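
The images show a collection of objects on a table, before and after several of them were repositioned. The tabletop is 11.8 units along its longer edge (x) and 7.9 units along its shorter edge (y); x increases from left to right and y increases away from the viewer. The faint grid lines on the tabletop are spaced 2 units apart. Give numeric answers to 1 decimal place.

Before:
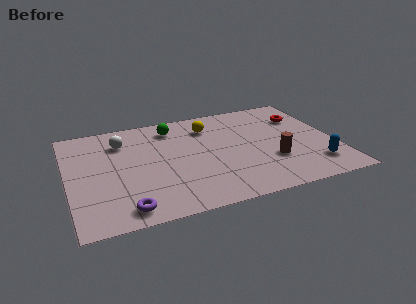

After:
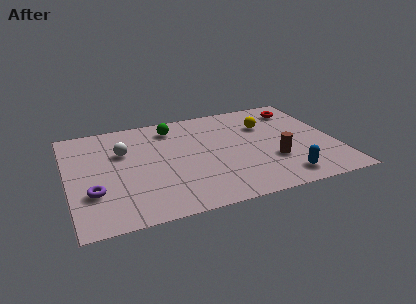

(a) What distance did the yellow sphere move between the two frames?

2.6

The yellow sphere was near (6.4, 6.1) before and (8.9, 5.5) after, so it travelled √(2.5² + 0.6²) ≈ 2.6 units.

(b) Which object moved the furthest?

the yellow sphere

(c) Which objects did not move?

the brown cylinder and the green sphere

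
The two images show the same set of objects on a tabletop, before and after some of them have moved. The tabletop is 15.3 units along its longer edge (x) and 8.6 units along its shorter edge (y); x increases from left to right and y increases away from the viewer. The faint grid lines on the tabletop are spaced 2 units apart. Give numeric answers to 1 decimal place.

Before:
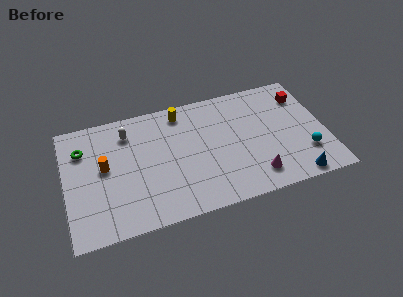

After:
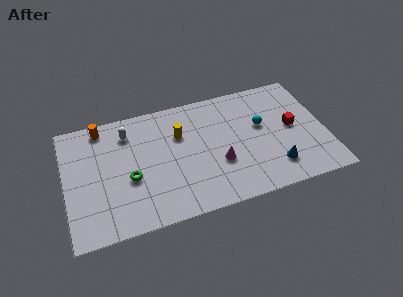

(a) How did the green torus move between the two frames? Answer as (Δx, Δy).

(2.6, -2.8)

The green torus was at about (1.1, 6.3) and moved to about (3.7, 3.5).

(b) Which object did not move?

the white capsule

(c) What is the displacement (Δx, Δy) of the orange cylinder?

(0.0, 2.9)

The orange cylinder started near (2.3, 4.7) and ended near (2.3, 7.6).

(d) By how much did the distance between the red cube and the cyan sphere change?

-2.3

Before: roughly 4.2 units apart; after: 1.9. That's 2.3 units closer together.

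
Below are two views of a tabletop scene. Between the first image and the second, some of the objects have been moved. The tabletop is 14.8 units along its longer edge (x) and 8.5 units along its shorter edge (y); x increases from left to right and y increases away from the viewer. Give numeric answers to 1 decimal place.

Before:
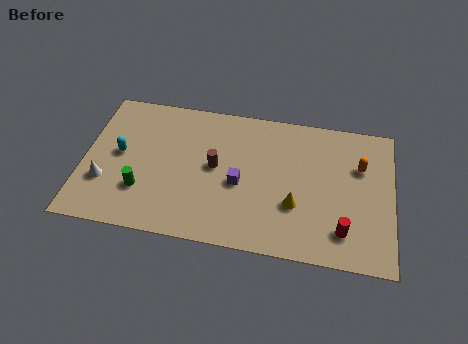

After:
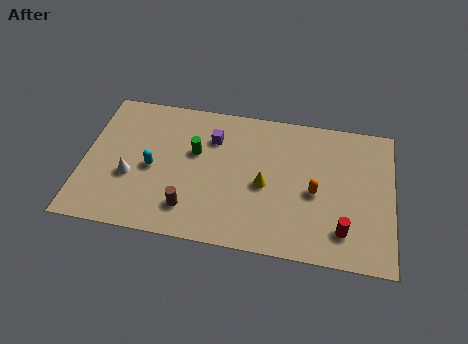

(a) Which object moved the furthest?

the green cylinder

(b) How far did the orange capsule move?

2.8

From (13.2, 5.7) to (11.1, 3.8), the orange capsule covered √(2.1² + 1.9²) ≈ 2.8 units.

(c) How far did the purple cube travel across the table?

2.9

From (7.5, 3.7) to (6.1, 6.2), the purple cube covered √(1.4² + 2.5²) ≈ 2.9 units.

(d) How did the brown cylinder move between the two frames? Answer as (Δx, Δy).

(-1.1, -2.7)

The brown cylinder was at about (6.3, 4.5) and moved to about (5.2, 1.8).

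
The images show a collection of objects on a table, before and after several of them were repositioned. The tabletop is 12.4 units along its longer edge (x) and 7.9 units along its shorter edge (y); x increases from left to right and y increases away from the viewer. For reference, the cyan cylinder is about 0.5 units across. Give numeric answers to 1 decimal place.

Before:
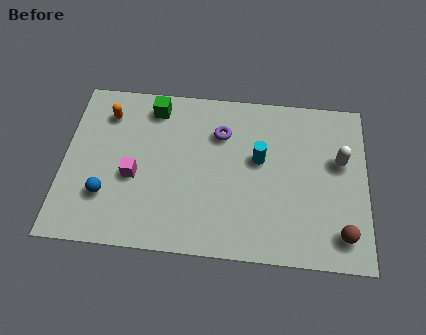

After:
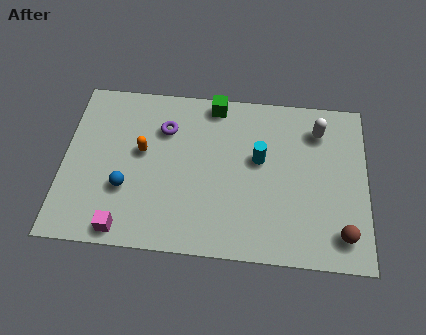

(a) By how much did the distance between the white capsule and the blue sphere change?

-1.3

Before: roughly 9.8 units apart; after: 8.5. That's 1.3 units closer together.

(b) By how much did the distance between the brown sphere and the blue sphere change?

-0.7

They were about 9.6 units apart before and 8.9 after — 0.7 units closer together.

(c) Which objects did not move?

the cyan cylinder and the brown sphere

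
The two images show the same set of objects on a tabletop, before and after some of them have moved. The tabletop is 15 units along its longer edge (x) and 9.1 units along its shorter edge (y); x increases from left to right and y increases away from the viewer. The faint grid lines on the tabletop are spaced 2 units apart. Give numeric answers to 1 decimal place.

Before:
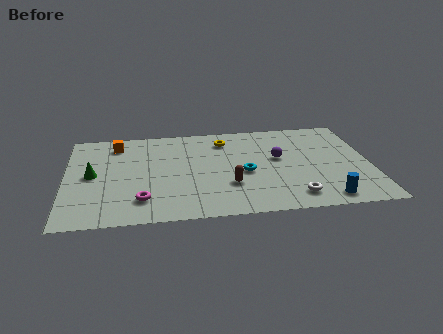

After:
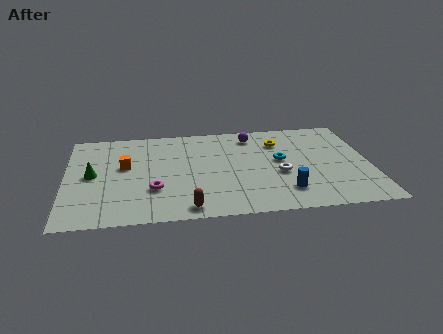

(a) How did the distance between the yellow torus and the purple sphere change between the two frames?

-1.8

They were about 3.3 units apart before and 1.5 after — 1.8 units closer together.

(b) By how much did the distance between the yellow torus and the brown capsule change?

+3.1

They were about 4.4 units apart before and 7.5 after — 3.1 units further apart.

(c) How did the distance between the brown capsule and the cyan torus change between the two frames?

+4.8

Before: roughly 1.4 units apart; after: 6.2. That's 4.8 units further apart.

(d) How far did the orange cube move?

2.2

The orange cube moved from about (2.5, 7.5) to (2.9, 5.3), a distance of √(0.4² + 2.2²) ≈ 2.2.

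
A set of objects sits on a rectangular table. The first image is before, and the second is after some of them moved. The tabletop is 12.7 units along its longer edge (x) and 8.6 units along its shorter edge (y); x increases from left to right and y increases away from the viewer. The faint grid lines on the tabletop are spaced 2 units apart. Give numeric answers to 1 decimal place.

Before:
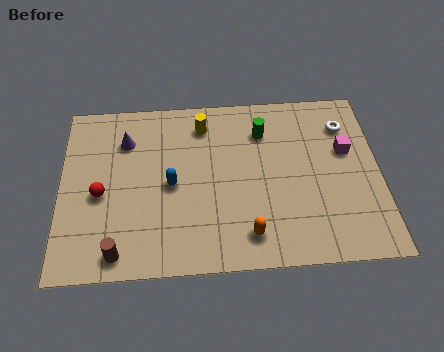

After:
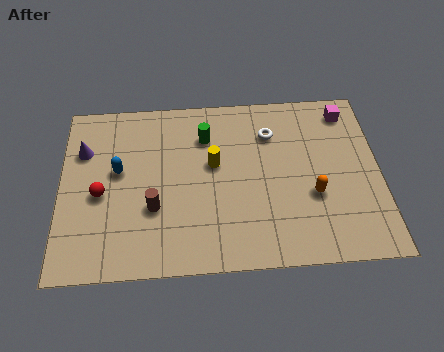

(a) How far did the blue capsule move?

2.2

From (4.4, 4.1) to (2.3, 4.9), the blue capsule covered √(2.1² + 0.8²) ≈ 2.2 units.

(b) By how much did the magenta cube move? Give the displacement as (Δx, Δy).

(0.1, 2.0)

The magenta cube started near (11.4, 5.3) and ended near (11.5, 7.3).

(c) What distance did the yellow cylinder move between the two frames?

2.0

The yellow cylinder was near (5.7, 7.0) before and (6.1, 5.0) after, so it travelled √(0.4² + 2.0²) ≈ 2.0 units.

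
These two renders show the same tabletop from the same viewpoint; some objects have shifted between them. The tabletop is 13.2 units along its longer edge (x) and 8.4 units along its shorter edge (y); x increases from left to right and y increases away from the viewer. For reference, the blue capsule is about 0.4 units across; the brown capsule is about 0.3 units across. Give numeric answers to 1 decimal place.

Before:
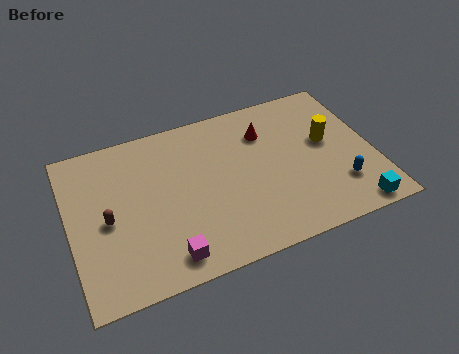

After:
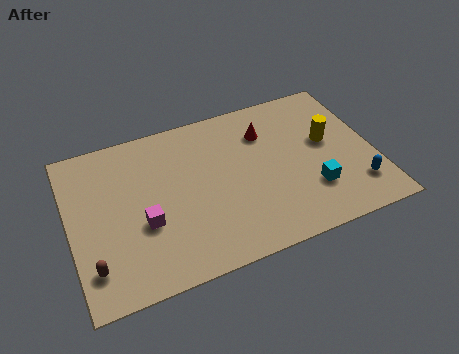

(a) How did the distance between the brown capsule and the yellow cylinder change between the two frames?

+1.2

Before: roughly 9.7 units apart; after: 10.9. That's 1.2 units further apart.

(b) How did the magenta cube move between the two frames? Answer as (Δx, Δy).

(-0.8, 2.0)

The magenta cube was at about (3.9, 1.2) and moved to about (3.1, 3.2).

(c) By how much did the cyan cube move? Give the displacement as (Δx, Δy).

(-1.6, 1.6)

The cyan cube was at about (11.9, 0.8) and moved to about (10.3, 2.4).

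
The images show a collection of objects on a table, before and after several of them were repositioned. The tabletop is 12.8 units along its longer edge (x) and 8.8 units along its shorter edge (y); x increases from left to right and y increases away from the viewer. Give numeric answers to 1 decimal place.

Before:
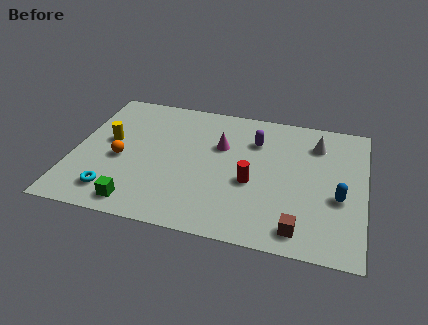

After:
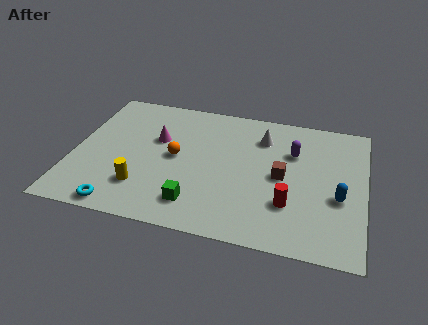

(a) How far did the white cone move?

2.4

The white cone moved from about (10.6, 6.8) to (8.2, 6.7), a distance of √(2.4² + 0.1²) ≈ 2.4.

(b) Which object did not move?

the blue capsule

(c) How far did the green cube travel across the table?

2.6

The green cube moved from about (3.1, 1.1) to (5.6, 1.7), a distance of √(2.5² + 0.6²) ≈ 2.6.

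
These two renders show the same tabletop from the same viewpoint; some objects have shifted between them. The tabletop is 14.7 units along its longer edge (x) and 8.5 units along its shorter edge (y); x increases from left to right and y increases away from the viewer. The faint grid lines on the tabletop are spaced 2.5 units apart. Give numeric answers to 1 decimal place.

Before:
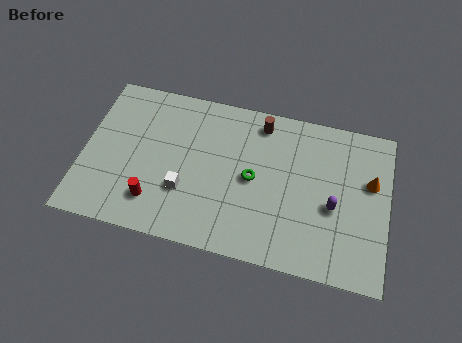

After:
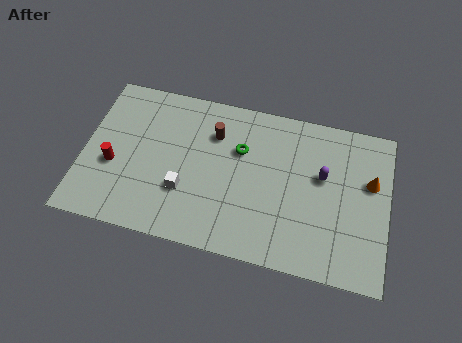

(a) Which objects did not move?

the white cube and the orange cone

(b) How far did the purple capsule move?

1.6

From (12.1, 3.6) to (11.5, 5.1), the purple capsule covered √(0.6² + 1.5²) ≈ 1.6 units.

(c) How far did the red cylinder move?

2.6

The red cylinder moved from about (3.6, 1.9) to (1.5, 3.4), a distance of √(2.1² + 1.5²) ≈ 2.6.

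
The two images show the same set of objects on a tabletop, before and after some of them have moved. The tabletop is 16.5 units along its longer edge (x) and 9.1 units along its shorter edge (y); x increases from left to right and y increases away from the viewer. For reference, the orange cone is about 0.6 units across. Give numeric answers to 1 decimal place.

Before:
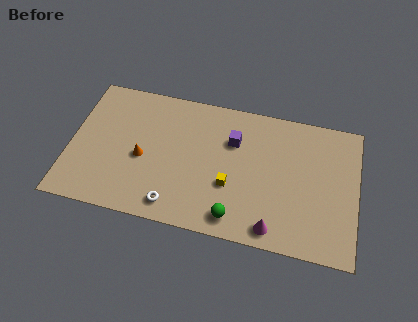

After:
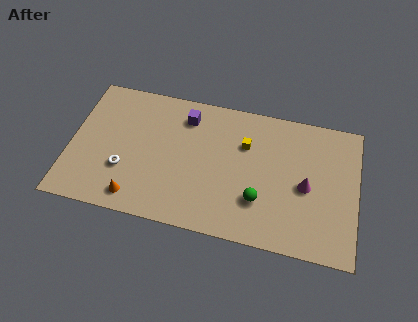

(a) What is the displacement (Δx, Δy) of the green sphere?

(1.3, 1.4)

From the two frames, the green sphere sits at roughly (9.7, 1.3) before and (11.0, 2.7) after.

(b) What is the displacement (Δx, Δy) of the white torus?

(-3.0, 1.7)

From the two frames, the white torus sits at roughly (6.2, 1.3) before and (3.2, 3.0) after.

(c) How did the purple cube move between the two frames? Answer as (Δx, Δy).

(-2.8, 1.0)

From the two frames, the purple cube sits at roughly (9.3, 6.3) before and (6.5, 7.3) after.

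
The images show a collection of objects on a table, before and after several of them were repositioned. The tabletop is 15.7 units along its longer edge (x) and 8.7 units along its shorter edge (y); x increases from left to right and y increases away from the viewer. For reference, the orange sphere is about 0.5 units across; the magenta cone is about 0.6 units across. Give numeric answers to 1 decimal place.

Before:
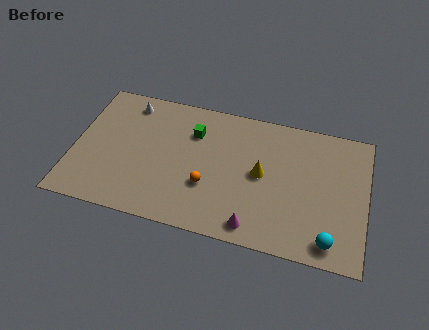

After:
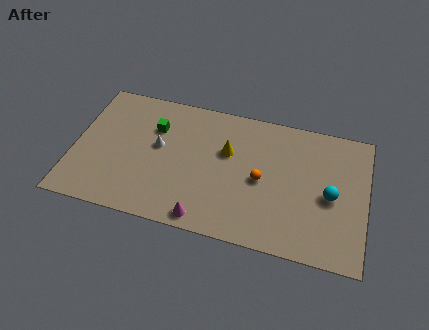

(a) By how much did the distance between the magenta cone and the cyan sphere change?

+3.2

Before: roughly 4.0 units apart; after: 7.2. That's 3.2 units further apart.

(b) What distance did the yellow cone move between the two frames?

2.1

The yellow cone was near (10.1, 4.5) before and (8.2, 5.5) after, so it travelled √(1.9² + 1.0²) ≈ 2.1 units.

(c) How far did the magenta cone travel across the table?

2.6

From (9.9, 1.1) to (7.3, 0.9), the magenta cone covered √(2.6² + 0.2²) ≈ 2.6 units.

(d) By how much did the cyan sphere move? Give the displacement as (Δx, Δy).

(-0.1, 2.8)

The cyan sphere started near (13.9, 1.2) and ended near (13.8, 4.0).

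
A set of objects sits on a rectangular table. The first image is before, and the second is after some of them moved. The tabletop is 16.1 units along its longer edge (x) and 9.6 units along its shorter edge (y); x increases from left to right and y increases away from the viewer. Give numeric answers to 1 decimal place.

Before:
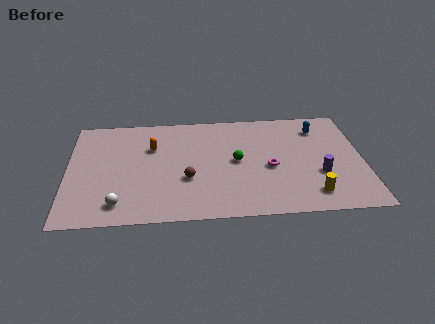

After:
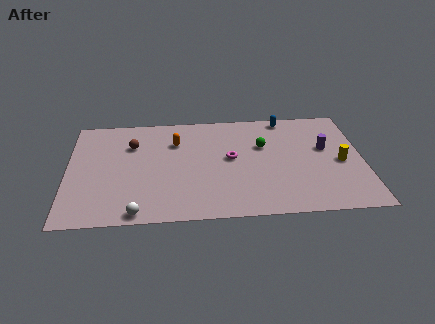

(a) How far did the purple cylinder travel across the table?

2.3

The purple cylinder was near (13.7, 3.4) before and (14.1, 5.7) after, so it travelled √(0.4² + 2.3²) ≈ 2.3 units.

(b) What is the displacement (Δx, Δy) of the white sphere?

(1.0, -0.8)

From the two frames, the white sphere sits at roughly (2.8, 1.6) before and (3.8, 0.8) after.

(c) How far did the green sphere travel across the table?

2.0

The green sphere was near (9.2, 4.9) before and (10.7, 6.2) after, so it travelled √(1.5² + 1.3²) ≈ 2.0 units.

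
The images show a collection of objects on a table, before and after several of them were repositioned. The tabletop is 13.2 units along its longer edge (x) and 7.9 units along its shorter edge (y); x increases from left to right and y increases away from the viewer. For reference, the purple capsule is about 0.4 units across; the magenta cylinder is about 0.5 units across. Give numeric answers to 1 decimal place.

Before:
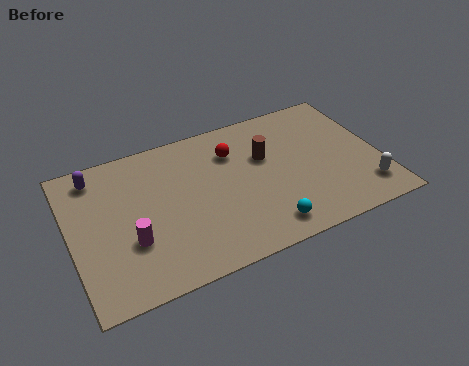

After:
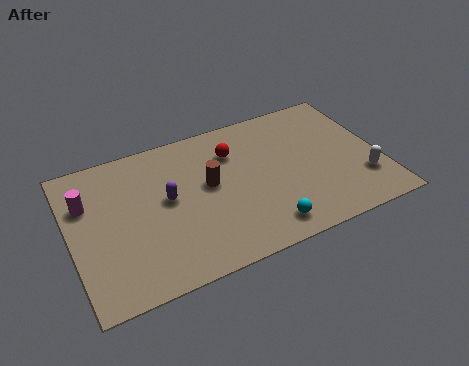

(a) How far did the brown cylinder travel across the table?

2.6

The brown cylinder was near (8.4, 5.0) before and (5.9, 4.4) after, so it travelled √(2.5² + 0.6²) ≈ 2.6 units.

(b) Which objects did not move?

the red sphere and the cyan sphere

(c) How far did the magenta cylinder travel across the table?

3.1

From (2.4, 2.7) to (0.8, 5.4), the magenta cylinder covered √(1.6² + 2.7²) ≈ 3.1 units.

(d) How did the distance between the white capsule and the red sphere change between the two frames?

-0.4

They were about 6.7 units apart before and 6.3 after — 0.4 units closer together.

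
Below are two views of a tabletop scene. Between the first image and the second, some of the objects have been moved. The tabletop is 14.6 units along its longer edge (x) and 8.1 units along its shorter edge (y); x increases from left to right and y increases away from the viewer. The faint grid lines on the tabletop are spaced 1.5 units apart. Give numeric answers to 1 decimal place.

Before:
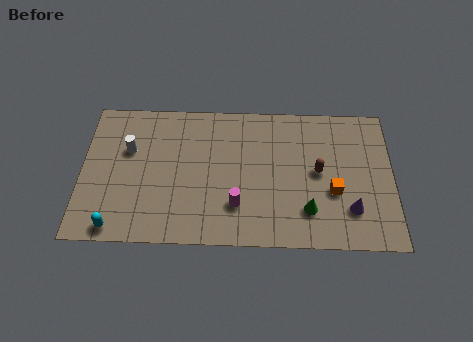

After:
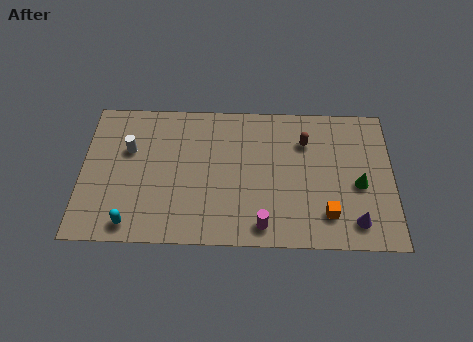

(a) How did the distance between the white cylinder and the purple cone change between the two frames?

+0.4

They were about 10.9 units apart before and 11.3 after — 0.4 units further apart.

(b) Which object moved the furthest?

the green cone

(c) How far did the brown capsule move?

1.8

The brown capsule moved from about (11.1, 4.2) to (10.5, 5.9), a distance of √(0.6² + 1.7²) ≈ 1.8.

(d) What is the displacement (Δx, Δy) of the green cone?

(2.4, 1.5)

From the two frames, the green cone sits at roughly (10.6, 2.0) before and (13.0, 3.5) after.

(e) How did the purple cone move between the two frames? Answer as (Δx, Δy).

(0.2, -0.7)

The purple cone was at about (12.6, 2.1) and moved to about (12.8, 1.4).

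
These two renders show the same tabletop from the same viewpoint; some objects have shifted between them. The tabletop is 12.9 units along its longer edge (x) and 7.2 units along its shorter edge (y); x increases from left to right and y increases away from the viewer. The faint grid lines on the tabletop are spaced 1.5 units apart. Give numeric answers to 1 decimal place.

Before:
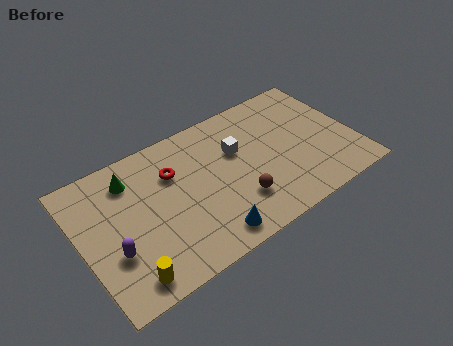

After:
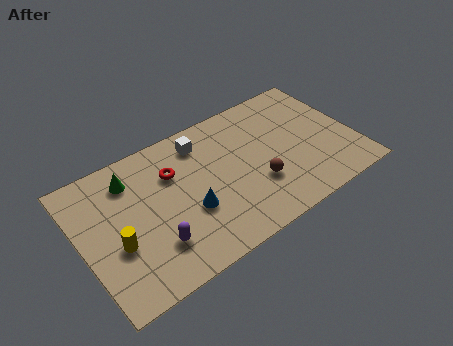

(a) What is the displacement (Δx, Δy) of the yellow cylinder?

(-0.2, 1.8)

From the two frames, the yellow cylinder sits at roughly (1.7, 1.0) before and (1.5, 2.8) after.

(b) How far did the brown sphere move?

1.1

The brown sphere was near (7.1, 2.0) before and (8.1, 2.4) after, so it travelled √(1.0² + 0.4²) ≈ 1.1 units.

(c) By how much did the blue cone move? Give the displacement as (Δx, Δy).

(-0.6, 1.7)

From the two frames, the blue cone sits at roughly (5.5, 1.0) before and (4.9, 2.7) after.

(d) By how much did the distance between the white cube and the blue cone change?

-0.7

They were about 4.1 units apart before and 3.4 after — 0.7 units closer together.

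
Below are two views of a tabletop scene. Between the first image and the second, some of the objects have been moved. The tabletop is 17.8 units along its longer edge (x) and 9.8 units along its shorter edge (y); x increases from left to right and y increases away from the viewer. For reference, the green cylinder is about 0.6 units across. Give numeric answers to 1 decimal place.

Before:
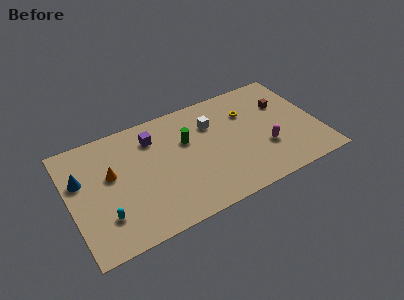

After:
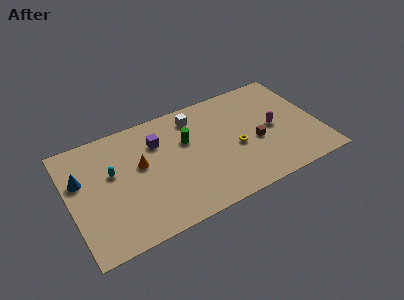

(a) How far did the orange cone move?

2.1

The orange cone was near (3.0, 5.8) before and (5.1, 5.7) after, so it travelled √(2.1² + 0.1²) ≈ 2.1 units.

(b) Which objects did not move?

the blue cone and the green cylinder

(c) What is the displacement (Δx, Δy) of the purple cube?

(0.3, -0.5)

The purple cube was at about (6.2, 7.6) and moved to about (6.5, 7.1).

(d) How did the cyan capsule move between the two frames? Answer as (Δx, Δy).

(0.9, 3.3)

The cyan capsule started near (2.2, 2.6) and ended near (3.1, 5.9).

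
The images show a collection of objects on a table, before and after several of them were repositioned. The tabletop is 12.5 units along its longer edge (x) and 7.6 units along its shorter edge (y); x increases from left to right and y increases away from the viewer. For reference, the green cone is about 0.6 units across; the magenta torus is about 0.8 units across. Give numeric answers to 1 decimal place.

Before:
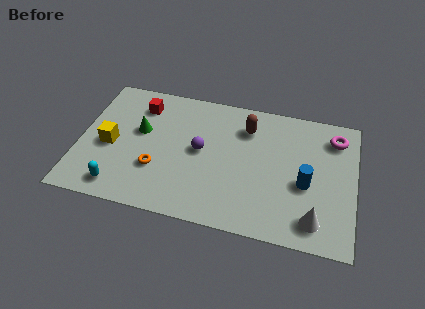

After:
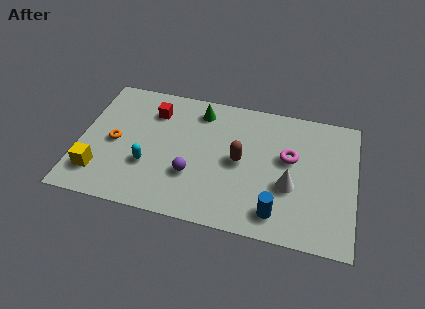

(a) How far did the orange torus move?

2.3

The orange torus moved from about (3.6, 2.5) to (1.6, 3.6), a distance of √(2.0² + 1.1²) ≈ 2.3.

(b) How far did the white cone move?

2.0

The white cone moved from about (10.8, 1.3) to (9.6, 2.9), a distance of √(1.2² + 1.6²) ≈ 2.0.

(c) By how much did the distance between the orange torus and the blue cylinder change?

+1.1

Before: roughly 6.7 units apart; after: 7.8. That's 1.1 units further apart.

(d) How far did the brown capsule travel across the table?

2.0

From (7.5, 5.8) to (7.3, 3.8), the brown capsule covered √(0.2² + 2.0²) ≈ 2.0 units.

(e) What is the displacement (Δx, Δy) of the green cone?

(2.6, 1.8)

From the two frames, the green cone sits at roughly (2.7, 4.5) before and (5.3, 6.3) after.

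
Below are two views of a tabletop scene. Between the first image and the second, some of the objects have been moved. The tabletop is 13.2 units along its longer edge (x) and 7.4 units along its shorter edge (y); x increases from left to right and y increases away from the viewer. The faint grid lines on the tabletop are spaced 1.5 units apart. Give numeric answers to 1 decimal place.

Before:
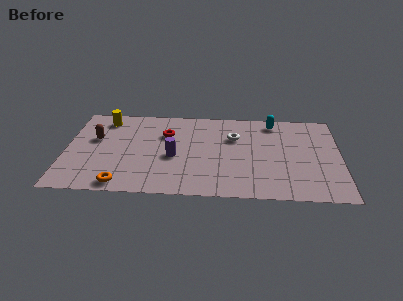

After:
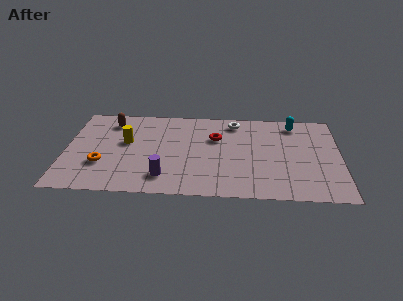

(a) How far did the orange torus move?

1.9

The orange torus was near (2.8, 0.8) before and (1.8, 2.4) after, so it travelled √(1.0² + 1.6²) ≈ 1.9 units.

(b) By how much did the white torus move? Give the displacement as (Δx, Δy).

(0.0, 1.3)

The white torus started near (8.1, 5.0) and ended near (8.1, 6.3).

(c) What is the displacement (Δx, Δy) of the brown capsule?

(0.7, 1.5)

From the two frames, the brown capsule sits at roughly (1.4, 4.5) before and (2.1, 6.0) after.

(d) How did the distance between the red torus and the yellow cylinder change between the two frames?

+1.1

They were about 3.2 units apart before and 4.3 after — 1.1 units further apart.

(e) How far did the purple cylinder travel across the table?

1.7

The purple cylinder moved from about (5.2, 3.2) to (4.8, 1.5), a distance of √(0.4² + 1.7²) ≈ 1.7.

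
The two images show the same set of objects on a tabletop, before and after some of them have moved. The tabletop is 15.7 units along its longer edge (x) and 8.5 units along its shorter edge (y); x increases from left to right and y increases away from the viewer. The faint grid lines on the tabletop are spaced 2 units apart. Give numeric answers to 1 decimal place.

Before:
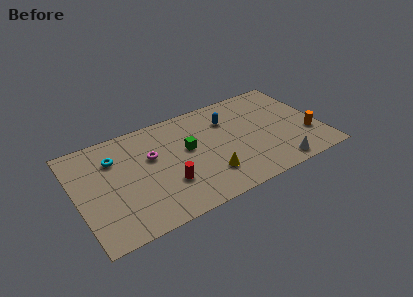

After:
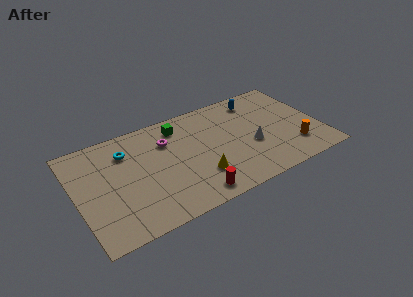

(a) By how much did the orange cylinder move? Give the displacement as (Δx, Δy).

(-1.0, -0.6)

From the two frames, the orange cylinder sits at roughly (14.8, 2.7) before and (13.8, 2.1) after.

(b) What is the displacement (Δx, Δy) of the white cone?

(-1.3, 2.4)

The white cone was at about (12.5, 1.0) and moved to about (11.2, 3.4).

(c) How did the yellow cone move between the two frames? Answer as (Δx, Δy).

(-0.6, 0.2)

The yellow cone was at about (8.2, 2.2) and moved to about (7.6, 2.4).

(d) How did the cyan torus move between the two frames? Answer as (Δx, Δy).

(0.8, 0.2)

The cyan torus started near (2.6, 6.2) and ended near (3.4, 6.4).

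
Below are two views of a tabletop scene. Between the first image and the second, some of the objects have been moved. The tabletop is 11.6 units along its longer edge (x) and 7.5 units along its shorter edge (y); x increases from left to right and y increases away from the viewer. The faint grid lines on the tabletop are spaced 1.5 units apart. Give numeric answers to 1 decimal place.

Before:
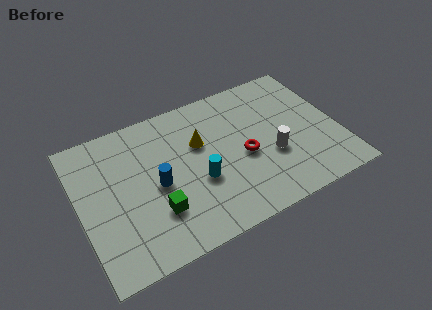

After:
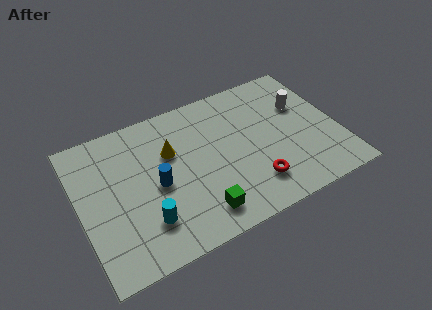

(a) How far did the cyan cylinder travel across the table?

2.7

The cyan cylinder was near (5.2, 2.9) before and (2.7, 1.9) after, so it travelled √(2.5² + 1.0²) ≈ 2.7 units.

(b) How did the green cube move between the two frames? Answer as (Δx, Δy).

(1.8, -0.9)

The green cube started near (3.2, 2.2) and ended near (5.0, 1.3).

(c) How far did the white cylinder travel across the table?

2.7

The white cylinder was near (8.5, 2.8) before and (10.2, 4.9) after, so it travelled √(1.7² + 2.1²) ≈ 2.7 units.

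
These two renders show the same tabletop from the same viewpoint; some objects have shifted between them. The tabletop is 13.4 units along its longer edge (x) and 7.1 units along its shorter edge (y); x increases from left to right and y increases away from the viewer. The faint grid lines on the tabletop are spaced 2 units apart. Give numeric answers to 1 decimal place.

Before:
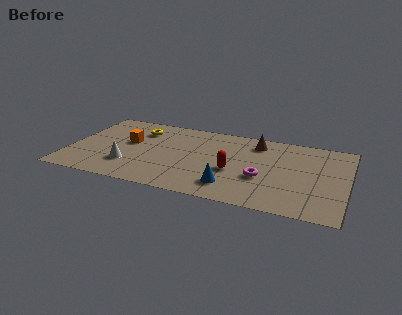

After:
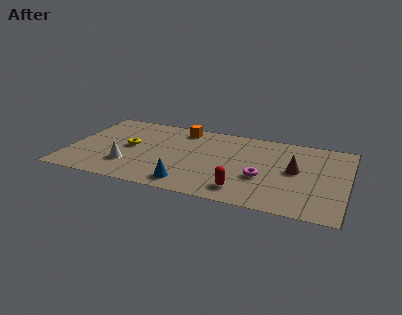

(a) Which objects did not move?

the magenta torus and the white cone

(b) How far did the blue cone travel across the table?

2.0

The blue cone was near (8.0, 1.5) before and (6.0, 1.1) after, so it travelled √(2.0² + 0.4²) ≈ 2.0 units.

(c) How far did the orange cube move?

3.1

From (2.8, 4.1) to (5.2, 6.1), the orange cube covered √(2.4² + 2.0²) ≈ 3.1 units.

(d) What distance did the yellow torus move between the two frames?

1.7

The yellow torus was near (3.2, 5.4) before and (2.9, 3.7) after, so it travelled √(0.3² + 1.7²) ≈ 1.7 units.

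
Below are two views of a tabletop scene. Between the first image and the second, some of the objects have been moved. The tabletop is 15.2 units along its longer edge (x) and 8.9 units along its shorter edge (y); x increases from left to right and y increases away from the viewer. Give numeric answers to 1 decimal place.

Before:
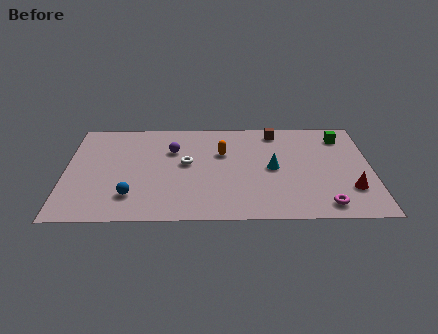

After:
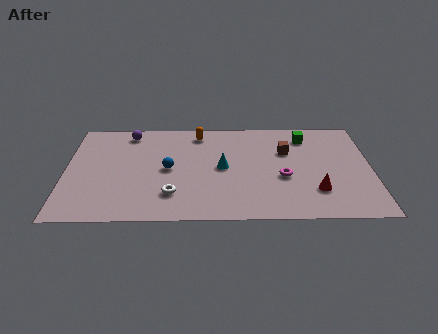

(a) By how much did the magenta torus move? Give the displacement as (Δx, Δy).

(-2.0, 2.4)

The magenta torus was at about (12.8, 1.2) and moved to about (10.8, 3.6).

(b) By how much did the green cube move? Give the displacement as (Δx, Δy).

(-1.8, 0.0)

The green cube started near (13.8, 7.2) and ended near (12.0, 7.2).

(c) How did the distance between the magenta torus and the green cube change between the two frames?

-2.3

Before: roughly 6.1 units apart; after: 3.8. That's 2.3 units closer together.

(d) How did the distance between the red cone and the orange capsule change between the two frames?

+0.7

The distance was about 7.1 in the first image and 7.8 in the second, so they moved 0.7 units further apart.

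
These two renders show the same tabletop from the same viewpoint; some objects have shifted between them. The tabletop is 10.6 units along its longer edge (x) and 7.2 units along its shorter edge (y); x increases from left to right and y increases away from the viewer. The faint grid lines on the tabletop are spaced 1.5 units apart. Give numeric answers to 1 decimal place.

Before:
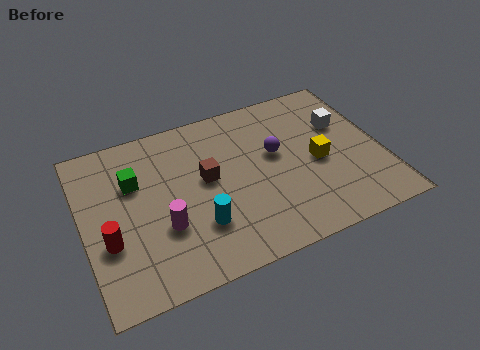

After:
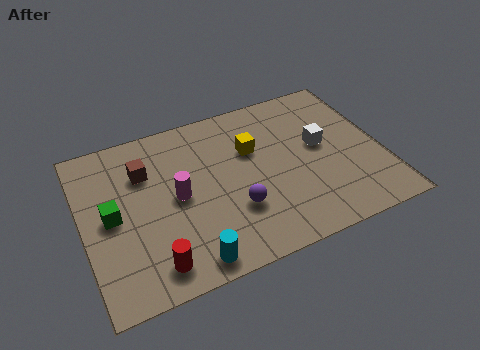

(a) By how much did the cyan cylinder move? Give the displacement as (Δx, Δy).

(-0.5, -1.3)

The cyan cylinder started near (3.9, 2.1) and ended near (3.4, 0.8).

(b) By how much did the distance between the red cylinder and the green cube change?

+0.3

The distance was about 2.5 in the first image and 2.8 in the second, so they moved 0.3 units further apart.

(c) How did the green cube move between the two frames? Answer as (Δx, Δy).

(-0.9, -1.2)

The green cube started near (1.9, 4.8) and ended near (1.0, 3.6).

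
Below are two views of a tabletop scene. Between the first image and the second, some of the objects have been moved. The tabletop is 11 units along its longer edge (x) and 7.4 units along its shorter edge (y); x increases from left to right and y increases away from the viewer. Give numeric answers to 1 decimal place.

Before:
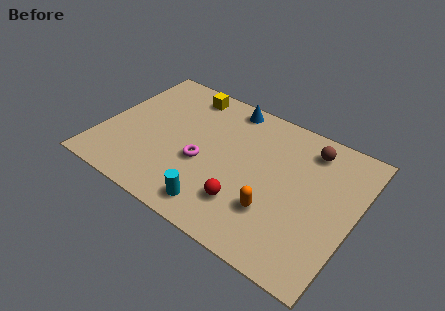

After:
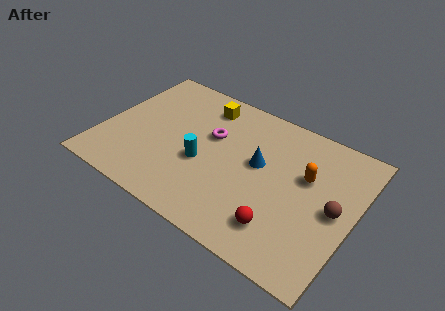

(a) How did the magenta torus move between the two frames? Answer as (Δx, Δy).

(0.1, 1.6)

The magenta torus was at about (4.5, 3.0) and moved to about (4.6, 4.6).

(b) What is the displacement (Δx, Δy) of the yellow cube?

(0.9, -0.3)

The yellow cube started near (3.1, 6.4) and ended near (4.0, 6.1).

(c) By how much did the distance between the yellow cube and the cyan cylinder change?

-2.7

The distance was about 5.8 in the first image and 3.1 in the second, so they moved 2.7 units closer together.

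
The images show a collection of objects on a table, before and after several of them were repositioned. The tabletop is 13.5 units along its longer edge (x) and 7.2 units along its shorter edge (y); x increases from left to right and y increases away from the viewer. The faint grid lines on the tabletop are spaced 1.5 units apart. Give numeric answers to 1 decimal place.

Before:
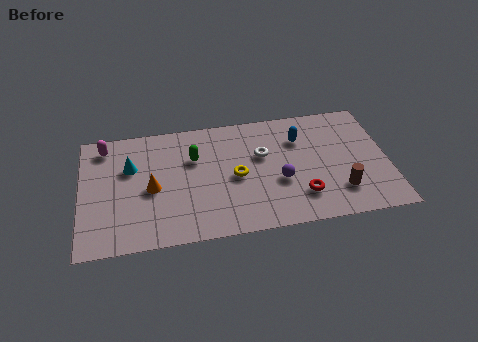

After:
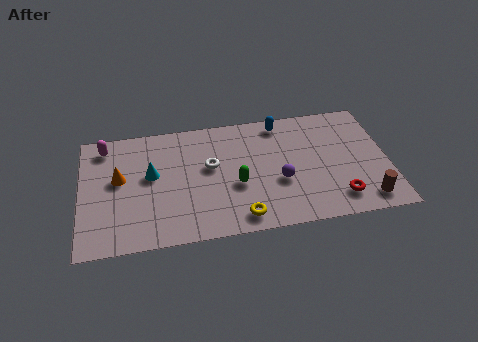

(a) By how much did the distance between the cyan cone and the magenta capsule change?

+1.0

They were about 1.8 units apart before and 2.8 after — 1.0 units further apart.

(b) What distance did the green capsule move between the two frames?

2.6

The green capsule was near (5.0, 4.8) before and (6.8, 2.9) after, so it travelled √(1.8² + 1.9²) ≈ 2.6 units.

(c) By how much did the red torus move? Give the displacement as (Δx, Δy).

(1.6, -0.4)

The red torus started near (9.6, 1.8) and ended near (11.2, 1.4).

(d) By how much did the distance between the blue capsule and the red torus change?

+2.0

Before: roughly 3.4 units apart; after: 5.4. That's 2.0 units further apart.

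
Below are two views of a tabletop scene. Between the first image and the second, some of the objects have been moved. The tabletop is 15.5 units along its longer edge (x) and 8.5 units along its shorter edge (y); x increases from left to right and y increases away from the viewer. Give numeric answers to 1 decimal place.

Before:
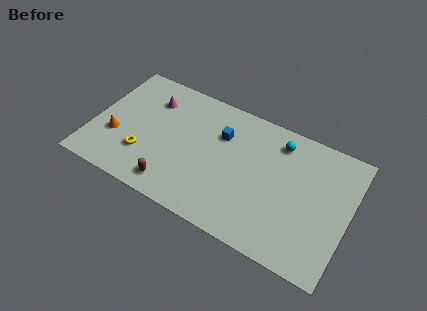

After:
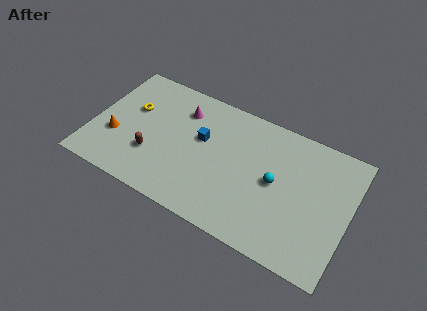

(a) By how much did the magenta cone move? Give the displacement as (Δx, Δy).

(1.9, 0.1)

The magenta cone was at about (3.2, 6.4) and moved to about (5.1, 6.5).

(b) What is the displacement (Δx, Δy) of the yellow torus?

(-1.1, 2.8)

The yellow torus was at about (3.3, 2.5) and moved to about (2.2, 5.3).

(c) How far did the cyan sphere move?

2.7

The cyan sphere moved from about (11.0, 7.0) to (11.1, 4.3), a distance of √(0.1² + 2.7²) ≈ 2.7.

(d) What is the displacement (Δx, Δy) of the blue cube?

(-1.1, -0.8)

The blue cube started near (7.6, 5.9) and ended near (6.5, 5.1).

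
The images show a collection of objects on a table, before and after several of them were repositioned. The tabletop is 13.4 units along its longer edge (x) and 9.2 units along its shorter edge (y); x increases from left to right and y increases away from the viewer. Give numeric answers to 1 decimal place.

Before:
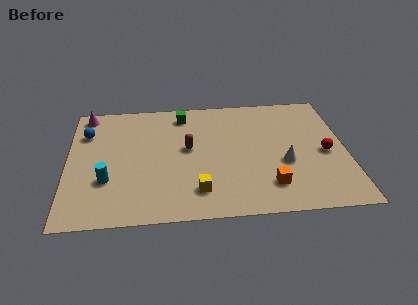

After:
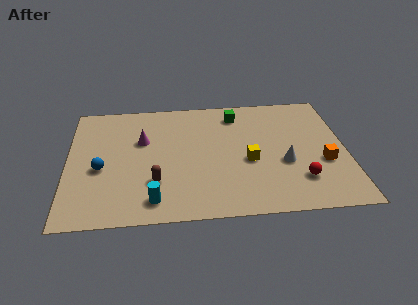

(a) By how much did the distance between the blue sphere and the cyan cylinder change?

-0.3

The distance was about 3.8 in the first image and 3.5 in the second, so they moved 0.3 units closer together.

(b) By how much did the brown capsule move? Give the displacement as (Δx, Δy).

(-1.6, -2.4)

The brown capsule started near (5.8, 5.1) and ended near (4.2, 2.7).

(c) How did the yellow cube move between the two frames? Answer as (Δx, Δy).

(2.5, 2.0)

The yellow cube was at about (6.2, 1.9) and moved to about (8.7, 3.9).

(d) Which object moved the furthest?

the magenta cone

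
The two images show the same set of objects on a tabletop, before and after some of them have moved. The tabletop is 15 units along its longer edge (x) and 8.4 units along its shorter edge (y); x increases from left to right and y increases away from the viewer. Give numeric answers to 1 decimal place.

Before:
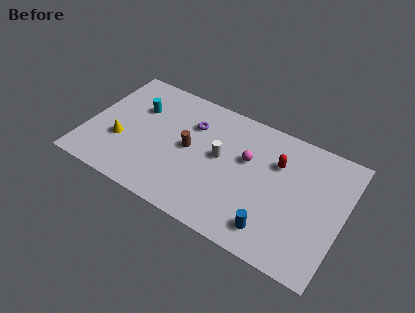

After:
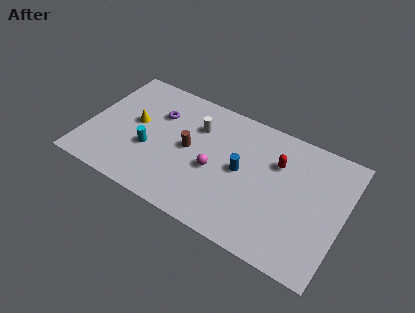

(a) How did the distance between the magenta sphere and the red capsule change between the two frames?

+2.2

The distance was about 1.8 in the first image and 4.0 in the second, so they moved 2.2 units further apart.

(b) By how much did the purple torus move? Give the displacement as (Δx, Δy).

(-2.0, -0.2)

The purple torus started near (5.9, 6.0) and ended near (3.9, 5.8).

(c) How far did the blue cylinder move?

3.6

From (11.3, 1.5) to (9.1, 4.3), the blue cylinder covered √(2.2² + 2.8²) ≈ 3.6 units.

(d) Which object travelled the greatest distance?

the blue cylinder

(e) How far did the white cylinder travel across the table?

2.1

The white cylinder moved from about (7.8, 4.6) to (6.2, 6.0), a distance of √(1.6² + 1.4²) ≈ 2.1.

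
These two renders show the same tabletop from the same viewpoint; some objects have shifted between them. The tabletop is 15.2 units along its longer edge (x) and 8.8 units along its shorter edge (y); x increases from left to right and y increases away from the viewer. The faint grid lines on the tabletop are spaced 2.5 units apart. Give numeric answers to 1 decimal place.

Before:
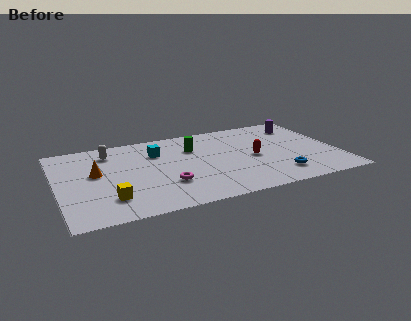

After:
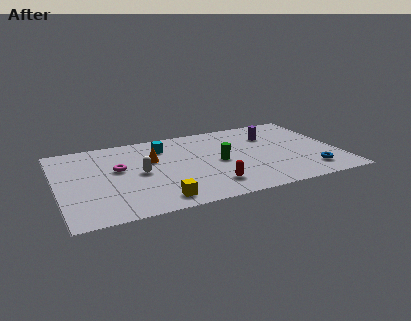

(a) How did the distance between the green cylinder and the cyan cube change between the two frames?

+1.8

They were about 2.0 units apart before and 3.8 after — 1.8 units further apart.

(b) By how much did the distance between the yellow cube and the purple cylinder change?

-3.6

They were about 12.0 units apart before and 8.4 after — 3.6 units closer together.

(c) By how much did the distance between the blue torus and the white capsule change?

-0.8

Before: roughly 10.2 units apart; after: 9.4. That's 0.8 units closer together.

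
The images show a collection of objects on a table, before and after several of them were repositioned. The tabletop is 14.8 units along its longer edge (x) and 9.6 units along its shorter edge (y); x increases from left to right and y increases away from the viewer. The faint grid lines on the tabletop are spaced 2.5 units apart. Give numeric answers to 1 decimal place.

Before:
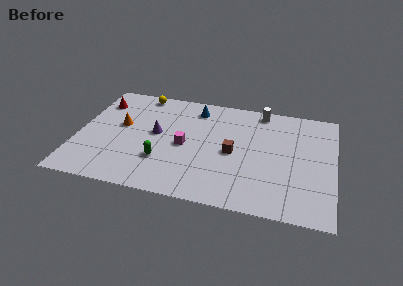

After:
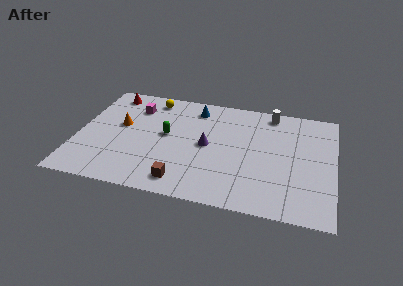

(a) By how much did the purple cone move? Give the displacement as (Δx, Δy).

(3.0, -0.4)

The purple cone was at about (4.5, 5.2) and moved to about (7.5, 4.8).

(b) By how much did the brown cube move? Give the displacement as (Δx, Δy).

(-2.7, -3.1)

From the two frames, the brown cube sits at roughly (9.0, 4.5) before and (6.3, 1.4) after.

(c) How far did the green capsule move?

2.3

From (5.0, 2.9) to (5.1, 5.2), the green capsule covered √(0.1² + 2.3²) ≈ 2.3 units.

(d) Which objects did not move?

the orange cone and the blue cone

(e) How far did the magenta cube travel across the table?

4.2

From (6.2, 4.5) to (3.1, 7.3), the magenta cube covered √(3.1² + 2.8²) ≈ 4.2 units.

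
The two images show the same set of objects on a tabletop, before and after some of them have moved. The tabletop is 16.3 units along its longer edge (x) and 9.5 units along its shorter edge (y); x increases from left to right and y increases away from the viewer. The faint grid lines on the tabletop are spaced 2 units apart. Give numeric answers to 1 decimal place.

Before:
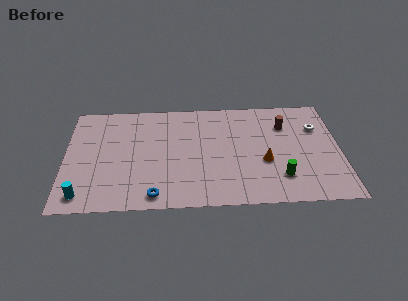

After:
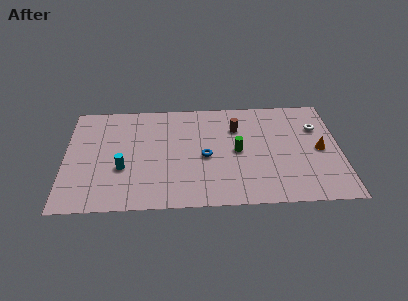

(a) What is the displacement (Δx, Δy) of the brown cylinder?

(-2.9, -0.1)

From the two frames, the brown cylinder sits at roughly (13.1, 6.9) before and (10.2, 6.8) after.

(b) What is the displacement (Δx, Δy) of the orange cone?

(3.3, 0.9)

From the two frames, the orange cone sits at roughly (11.8, 3.7) before and (15.1, 4.6) after.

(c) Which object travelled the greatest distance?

the blue torus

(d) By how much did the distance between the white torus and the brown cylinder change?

+2.9

They were about 1.9 units apart before and 4.8 after — 2.9 units further apart.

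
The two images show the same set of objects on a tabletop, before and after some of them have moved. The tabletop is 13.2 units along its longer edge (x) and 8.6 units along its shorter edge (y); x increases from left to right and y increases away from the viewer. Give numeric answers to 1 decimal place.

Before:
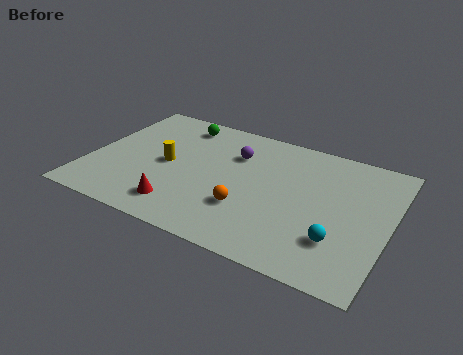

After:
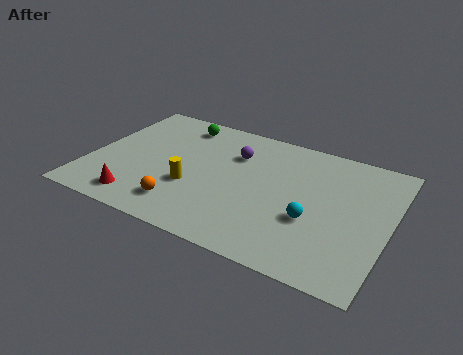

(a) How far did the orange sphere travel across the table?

2.9

The orange sphere moved from about (7.2, 2.7) to (4.5, 1.7), a distance of √(2.7² + 1.0²) ≈ 2.9.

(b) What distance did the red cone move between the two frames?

1.8

From (4.4, 1.6) to (2.6, 1.3), the red cone covered √(1.8² + 0.3²) ≈ 1.8 units.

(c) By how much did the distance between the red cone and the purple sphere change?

+1.2

They were about 4.8 units apart before and 6.0 after — 1.2 units further apart.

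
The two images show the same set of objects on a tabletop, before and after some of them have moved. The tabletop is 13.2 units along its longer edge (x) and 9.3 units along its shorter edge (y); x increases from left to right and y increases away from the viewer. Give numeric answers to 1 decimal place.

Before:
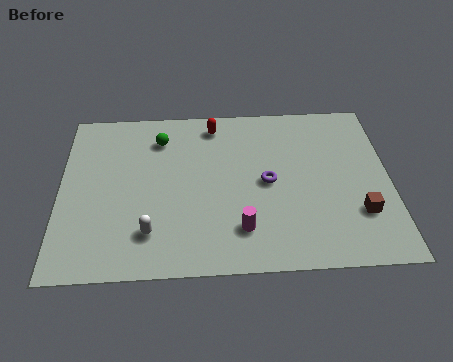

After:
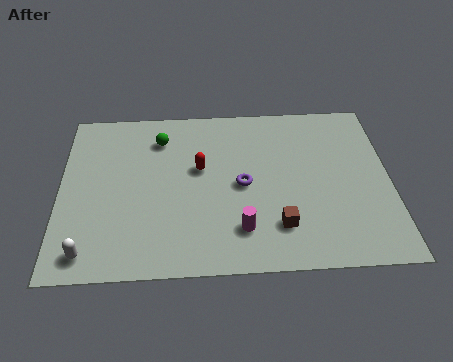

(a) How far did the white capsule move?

2.6

From (3.6, 2.1) to (1.2, 1.2), the white capsule covered √(2.4² + 0.9²) ≈ 2.6 units.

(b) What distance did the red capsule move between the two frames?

2.6

The red capsule was near (6.2, 8.0) before and (5.6, 5.5) after, so it travelled √(0.6² + 2.5²) ≈ 2.6 units.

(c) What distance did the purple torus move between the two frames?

1.0

The purple torus moved from about (8.3, 4.6) to (7.3, 4.5), a distance of √(1.0² + 0.1²) ≈ 1.0.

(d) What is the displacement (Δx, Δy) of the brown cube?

(-3.2, -0.5)

From the two frames, the brown cube sits at roughly (11.9, 2.7) before and (8.7, 2.2) after.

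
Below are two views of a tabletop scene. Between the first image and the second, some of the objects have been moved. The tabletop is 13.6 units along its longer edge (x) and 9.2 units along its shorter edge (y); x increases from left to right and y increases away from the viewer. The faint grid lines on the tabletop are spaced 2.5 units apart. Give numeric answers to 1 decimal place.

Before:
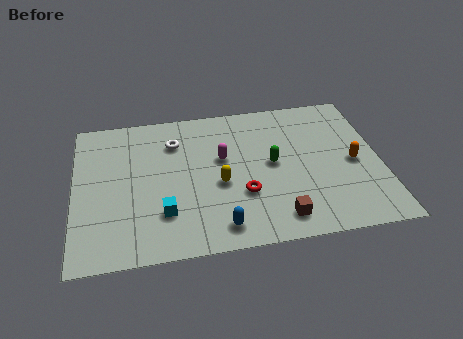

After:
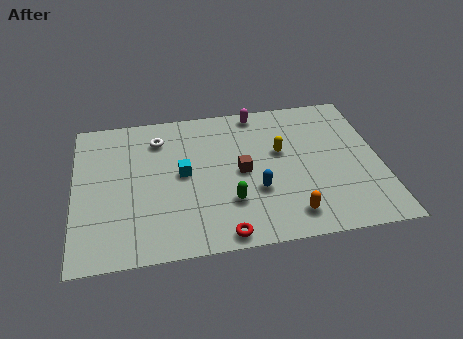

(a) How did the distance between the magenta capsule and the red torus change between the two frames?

+5.2

They were about 2.5 units apart before and 7.7 after — 5.2 units further apart.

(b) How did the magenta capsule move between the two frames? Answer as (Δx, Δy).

(1.7, 2.8)

The magenta capsule started near (6.6, 5.5) and ended near (8.3, 8.3).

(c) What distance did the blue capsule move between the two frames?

2.5

The blue capsule moved from about (6.3, 1.3) to (8.0, 3.2), a distance of √(1.7² + 1.9²) ≈ 2.5.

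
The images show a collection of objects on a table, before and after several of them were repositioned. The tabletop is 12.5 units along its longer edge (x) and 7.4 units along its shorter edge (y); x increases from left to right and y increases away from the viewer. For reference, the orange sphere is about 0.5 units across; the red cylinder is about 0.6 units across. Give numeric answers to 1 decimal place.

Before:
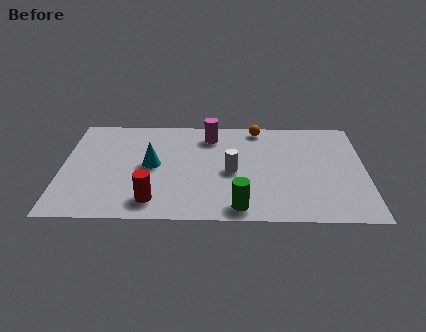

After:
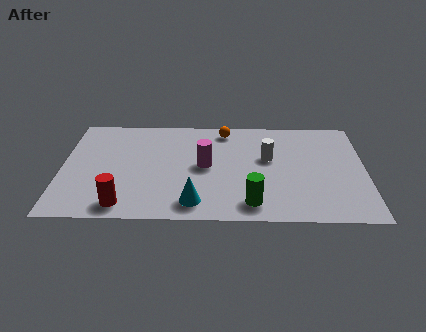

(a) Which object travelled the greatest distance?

the cyan cone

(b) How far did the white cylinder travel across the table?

1.8

The white cylinder was near (7.0, 3.4) before and (8.5, 4.4) after, so it travelled √(1.5² + 1.0²) ≈ 1.8 units.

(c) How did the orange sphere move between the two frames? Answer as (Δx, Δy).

(-1.4, -0.2)

The orange sphere started near (8.1, 6.6) and ended near (6.7, 6.4).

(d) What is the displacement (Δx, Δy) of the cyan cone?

(1.8, -2.6)

The cyan cone started near (3.7, 3.8) and ended near (5.5, 1.2).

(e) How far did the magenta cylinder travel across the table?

2.2

From (6.1, 6.0) to (5.9, 3.8), the magenta cylinder covered √(0.2² + 2.2²) ≈ 2.2 units.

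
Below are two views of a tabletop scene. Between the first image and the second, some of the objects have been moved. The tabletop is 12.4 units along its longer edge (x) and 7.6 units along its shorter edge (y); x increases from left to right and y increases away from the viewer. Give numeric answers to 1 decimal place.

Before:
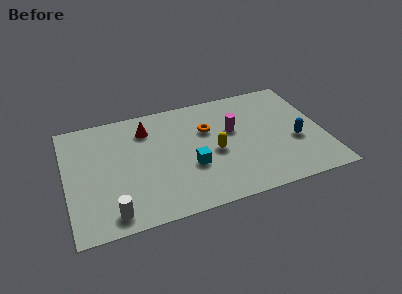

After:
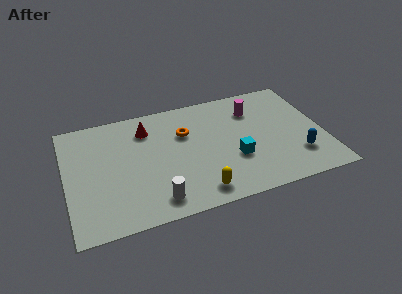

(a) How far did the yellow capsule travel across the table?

2.5

The yellow capsule moved from about (7.1, 3.4) to (6.1, 1.1), a distance of √(1.0² + 2.3²) ≈ 2.5.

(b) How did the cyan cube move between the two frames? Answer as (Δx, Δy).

(2.1, -0.1)

The cyan cube was at about (5.9, 2.8) and moved to about (8.0, 2.7).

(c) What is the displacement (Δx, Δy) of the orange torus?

(-1.1, 0.1)

The orange torus was at about (6.9, 5.0) and moved to about (5.8, 5.1).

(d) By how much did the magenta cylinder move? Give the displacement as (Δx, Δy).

(1.1, 1.1)

The magenta cylinder was at about (8.1, 4.6) and moved to about (9.2, 5.7).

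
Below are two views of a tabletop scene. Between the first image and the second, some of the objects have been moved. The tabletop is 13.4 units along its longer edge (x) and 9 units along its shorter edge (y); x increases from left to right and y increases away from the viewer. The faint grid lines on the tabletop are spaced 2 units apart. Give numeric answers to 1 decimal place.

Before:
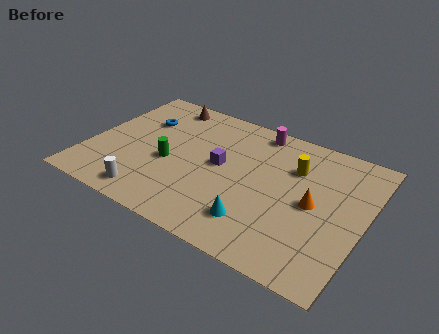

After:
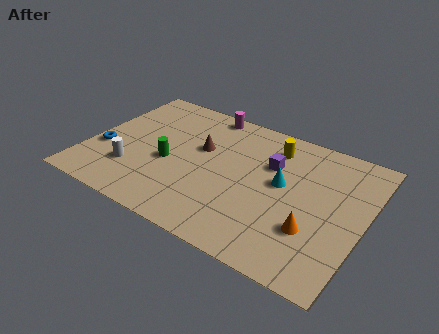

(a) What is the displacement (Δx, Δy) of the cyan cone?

(0.8, 3.0)

From the two frames, the cyan cone sits at roughly (8.6, 2.0) before and (9.4, 5.0) after.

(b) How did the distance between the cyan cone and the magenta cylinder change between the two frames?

-0.7

They were about 6.1 units apart before and 5.4 after — 0.7 units closer together.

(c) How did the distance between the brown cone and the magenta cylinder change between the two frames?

-2.0

Before: roughly 4.7 units apart; after: 2.7. That's 2.0 units closer together.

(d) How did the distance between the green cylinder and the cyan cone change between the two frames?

+0.6

The distance was about 4.9 in the first image and 5.5 in the second, so they moved 0.6 units further apart.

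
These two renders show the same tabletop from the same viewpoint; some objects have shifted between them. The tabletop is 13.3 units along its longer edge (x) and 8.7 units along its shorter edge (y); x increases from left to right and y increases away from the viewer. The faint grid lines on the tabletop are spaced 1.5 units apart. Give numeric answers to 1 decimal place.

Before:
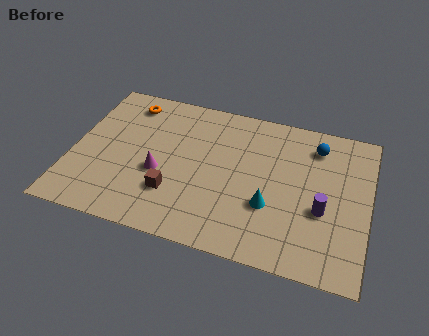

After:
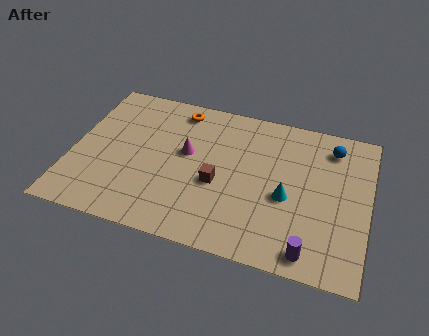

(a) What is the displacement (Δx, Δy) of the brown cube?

(1.9, 1.1)

The brown cube was at about (4.7, 2.5) and moved to about (6.6, 3.6).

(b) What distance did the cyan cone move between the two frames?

1.0

From (9.0, 3.0) to (9.7, 3.7), the cyan cone covered √(0.7² + 0.7²) ≈ 1.0 units.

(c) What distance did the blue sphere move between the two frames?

0.7

The blue sphere was near (10.8, 7.0) before and (11.5, 7.1) after, so it travelled √(0.7² + 0.1²) ≈ 0.7 units.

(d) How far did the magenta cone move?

1.9

From (4.0, 3.5) to (5.1, 5.0), the magenta cone covered √(1.1² + 1.5²) ≈ 1.9 units.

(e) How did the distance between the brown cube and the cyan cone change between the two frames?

-1.2

They were about 4.3 units apart before and 3.1 after — 1.2 units closer together.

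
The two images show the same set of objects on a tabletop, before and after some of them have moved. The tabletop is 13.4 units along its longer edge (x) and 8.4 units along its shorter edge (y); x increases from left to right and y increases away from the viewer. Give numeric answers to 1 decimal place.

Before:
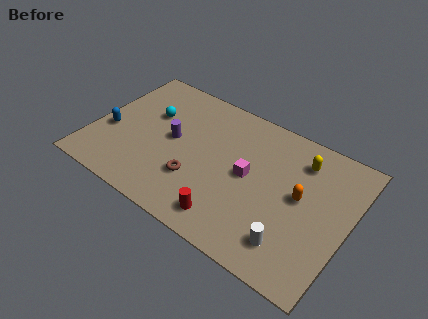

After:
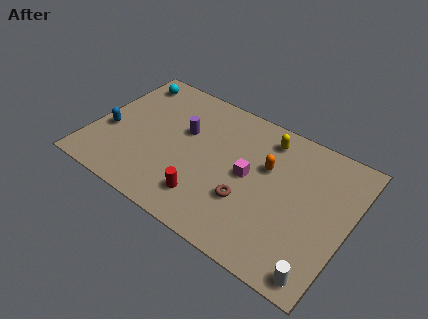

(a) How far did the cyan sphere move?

2.3

The cyan sphere was near (2.7, 5.4) before and (1.2, 7.1) after, so it travelled √(1.5² + 1.7²) ≈ 2.3 units.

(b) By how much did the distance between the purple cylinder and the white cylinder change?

+1.7

The distance was about 7.3 in the first image and 9.0 in the second, so they moved 1.7 units further apart.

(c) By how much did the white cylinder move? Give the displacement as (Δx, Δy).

(1.6, -0.8)

The white cylinder started near (10.9, 1.7) and ended near (12.5, 0.9).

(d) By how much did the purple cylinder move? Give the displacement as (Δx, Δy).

(0.5, 0.8)

The purple cylinder was at about (4.1, 4.4) and moved to about (4.6, 5.2).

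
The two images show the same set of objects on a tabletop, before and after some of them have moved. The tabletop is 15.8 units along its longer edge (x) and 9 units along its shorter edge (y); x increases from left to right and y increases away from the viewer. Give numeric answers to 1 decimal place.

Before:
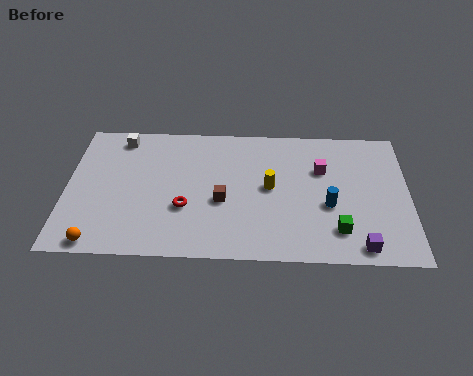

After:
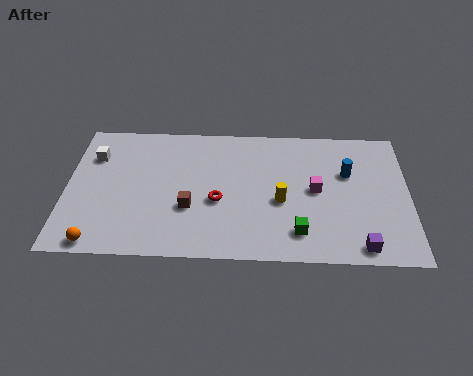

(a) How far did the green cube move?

1.8

The green cube moved from about (12.5, 2.0) to (10.7, 1.8), a distance of √(1.8² + 0.2²) ≈ 1.8.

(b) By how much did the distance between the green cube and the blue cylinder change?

+3.0

They were about 1.6 units apart before and 4.6 after — 3.0 units further apart.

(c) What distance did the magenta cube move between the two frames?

1.4

The magenta cube moved from about (11.8, 6.0) to (11.5, 4.6), a distance of √(0.3² + 1.4²) ≈ 1.4.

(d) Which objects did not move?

the orange sphere and the purple cube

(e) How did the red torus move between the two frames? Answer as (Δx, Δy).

(1.5, 0.5)

From the two frames, the red torus sits at roughly (5.5, 3.2) before and (7.0, 3.7) after.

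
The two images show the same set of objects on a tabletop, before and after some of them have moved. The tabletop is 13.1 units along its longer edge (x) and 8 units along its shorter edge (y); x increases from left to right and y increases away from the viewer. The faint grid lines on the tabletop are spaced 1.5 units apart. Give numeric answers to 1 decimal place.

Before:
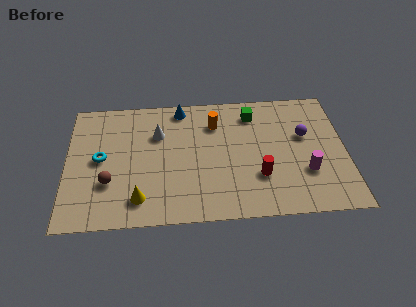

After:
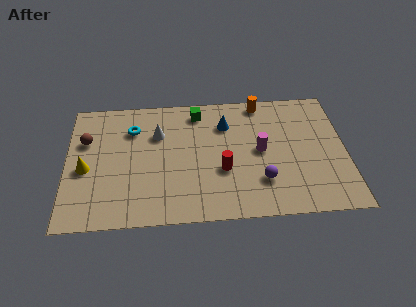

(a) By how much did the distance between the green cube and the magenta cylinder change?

-0.6

The distance was about 4.6 in the first image and 4.0 in the second, so they moved 0.6 units closer together.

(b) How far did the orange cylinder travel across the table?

2.5

The orange cylinder moved from about (7.0, 6.0) to (9.2, 7.2), a distance of √(2.2² + 1.2²) ≈ 2.5.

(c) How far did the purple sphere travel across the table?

3.4

The purple sphere moved from about (11.2, 4.9) to (9.1, 2.2), a distance of √(2.1² + 2.7²) ≈ 3.4.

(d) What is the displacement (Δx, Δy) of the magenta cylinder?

(-2.1, 1.5)

The magenta cylinder was at about (11.2, 2.6) and moved to about (9.1, 4.1).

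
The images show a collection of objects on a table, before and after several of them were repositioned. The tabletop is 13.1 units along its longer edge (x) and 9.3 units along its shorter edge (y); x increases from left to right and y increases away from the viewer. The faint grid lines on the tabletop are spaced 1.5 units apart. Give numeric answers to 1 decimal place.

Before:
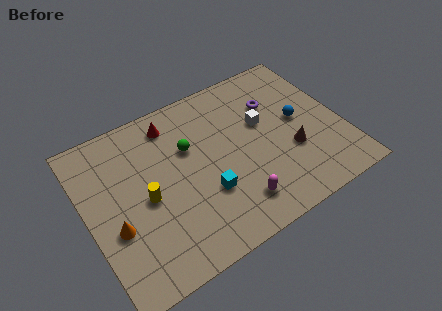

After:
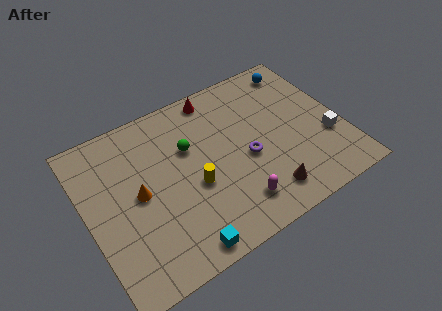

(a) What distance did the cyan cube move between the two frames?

2.8

The cyan cube was near (5.8, 3.1) before and (4.1, 0.9) after, so it travelled √(1.7² + 2.2²) ≈ 2.8 units.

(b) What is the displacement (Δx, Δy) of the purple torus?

(-1.9, -2.5)

The purple torus started near (10.0, 6.5) and ended near (8.1, 4.0).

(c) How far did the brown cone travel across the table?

2.4

The brown cone was near (10.3, 3.3) before and (8.6, 1.6) after, so it travelled √(1.7² + 1.7²) ≈ 2.4 units.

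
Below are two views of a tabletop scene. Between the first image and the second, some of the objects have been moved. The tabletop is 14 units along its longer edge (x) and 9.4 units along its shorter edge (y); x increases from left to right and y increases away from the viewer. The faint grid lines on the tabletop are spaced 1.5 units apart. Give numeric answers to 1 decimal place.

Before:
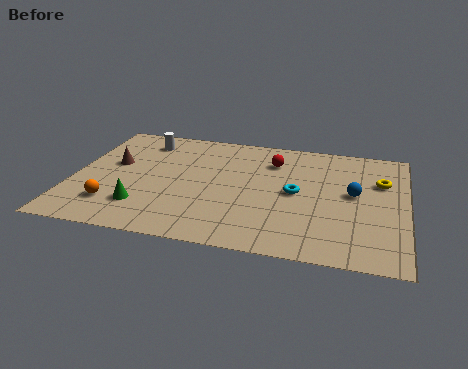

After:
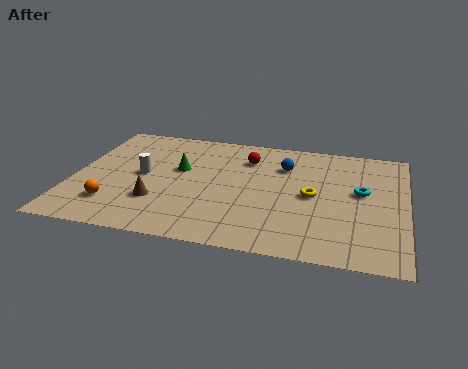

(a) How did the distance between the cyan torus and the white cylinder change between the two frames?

+1.9

The distance was about 7.3 in the first image and 9.2 in the second, so they moved 1.9 units further apart.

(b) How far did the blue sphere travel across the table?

3.4

The blue sphere was near (11.8, 5.1) before and (8.8, 6.8) after, so it travelled √(3.0² + 1.7²) ≈ 3.4 units.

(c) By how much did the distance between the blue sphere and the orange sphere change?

-2.0

Before: roughly 10.3 units apart; after: 8.3. That's 2.0 units closer together.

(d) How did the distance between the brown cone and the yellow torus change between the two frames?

-4.7

Before: roughly 11.3 units apart; after: 6.6. That's 4.7 units closer together.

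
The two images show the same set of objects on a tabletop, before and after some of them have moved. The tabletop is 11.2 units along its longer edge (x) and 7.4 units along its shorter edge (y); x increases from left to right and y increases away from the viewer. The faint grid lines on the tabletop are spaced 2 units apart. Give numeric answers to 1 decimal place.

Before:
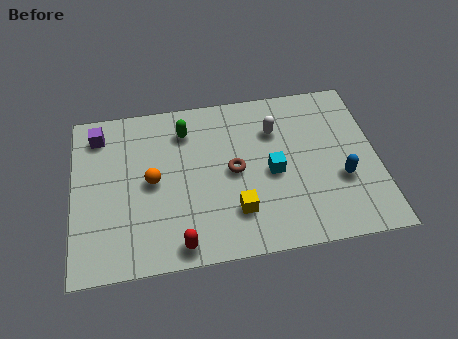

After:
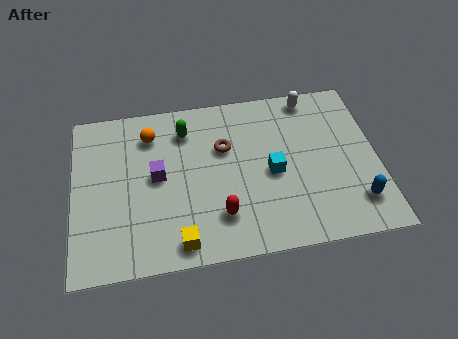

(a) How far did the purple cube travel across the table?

3.0

The purple cube was near (1.0, 6.1) before and (3.1, 3.9) after, so it travelled √(2.1² + 2.2²) ≈ 3.0 units.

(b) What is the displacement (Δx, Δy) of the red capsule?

(1.5, 1.0)

The red capsule started near (3.8, 0.8) and ended near (5.3, 1.8).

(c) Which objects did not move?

the green capsule and the cyan cube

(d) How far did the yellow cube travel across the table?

2.3

The yellow cube moved from about (5.9, 1.9) to (3.8, 0.9), a distance of √(2.1² + 1.0²) ≈ 2.3.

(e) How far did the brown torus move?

1.1

From (5.9, 3.7) to (5.6, 4.8), the brown torus covered √(0.3² + 1.1²) ≈ 1.1 units.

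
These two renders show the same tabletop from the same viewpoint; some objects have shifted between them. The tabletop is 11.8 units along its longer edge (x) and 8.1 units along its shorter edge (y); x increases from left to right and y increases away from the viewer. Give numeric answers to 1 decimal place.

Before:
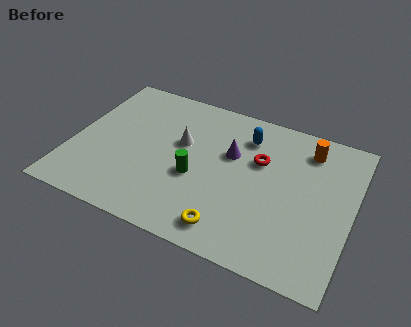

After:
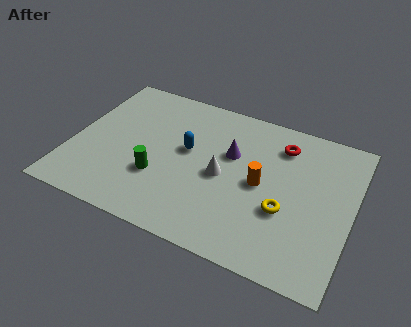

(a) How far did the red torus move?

1.4

The red torus moved from about (7.8, 5.2) to (8.6, 6.4), a distance of √(0.8² + 1.2²) ≈ 1.4.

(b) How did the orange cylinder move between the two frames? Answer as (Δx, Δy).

(-1.7, -2.6)

The orange cylinder was at about (9.7, 6.6) and moved to about (8.0, 4.0).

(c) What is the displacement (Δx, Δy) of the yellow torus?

(2.1, 1.8)

The yellow torus started near (7.0, 1.2) and ended near (9.1, 3.0).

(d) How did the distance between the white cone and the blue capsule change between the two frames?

-1.2

Before: roughly 3.0 units apart; after: 1.8. That's 1.2 units closer together.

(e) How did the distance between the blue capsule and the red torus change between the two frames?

+2.9

The distance was about 1.3 in the first image and 4.2 in the second, so they moved 2.9 units further apart.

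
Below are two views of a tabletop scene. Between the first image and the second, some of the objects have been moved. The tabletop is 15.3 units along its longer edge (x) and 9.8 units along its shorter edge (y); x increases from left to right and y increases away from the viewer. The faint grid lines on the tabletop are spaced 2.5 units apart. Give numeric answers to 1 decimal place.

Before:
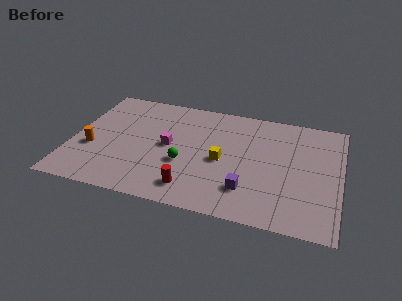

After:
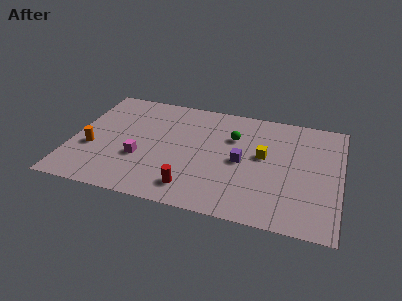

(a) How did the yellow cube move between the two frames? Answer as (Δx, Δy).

(2.3, 1.0)

The yellow cube started near (8.6, 4.5) and ended near (10.9, 5.5).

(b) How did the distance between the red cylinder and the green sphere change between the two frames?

+3.3

Before: roughly 2.1 units apart; after: 5.4. That's 3.3 units further apart.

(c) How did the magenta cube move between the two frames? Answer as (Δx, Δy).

(-1.5, -1.5)

The magenta cube started near (5.5, 5.0) and ended near (4.0, 3.5).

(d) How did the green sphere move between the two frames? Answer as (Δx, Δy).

(2.6, 3.0)

The green sphere started near (6.5, 3.7) and ended near (9.1, 6.7).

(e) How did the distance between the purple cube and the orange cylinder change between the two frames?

-0.5

They were about 9.1 units apart before and 8.6 after — 0.5 units closer together.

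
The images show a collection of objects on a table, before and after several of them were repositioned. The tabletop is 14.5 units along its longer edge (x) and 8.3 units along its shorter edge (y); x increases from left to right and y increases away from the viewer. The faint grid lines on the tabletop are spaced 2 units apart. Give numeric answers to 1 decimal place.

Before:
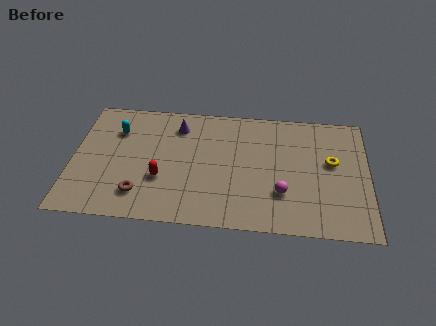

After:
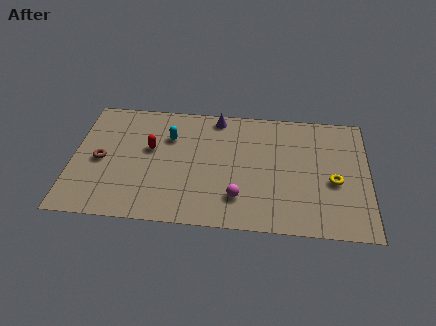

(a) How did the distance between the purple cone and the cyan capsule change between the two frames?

-0.3

They were about 3.1 units apart before and 2.8 after — 0.3 units closer together.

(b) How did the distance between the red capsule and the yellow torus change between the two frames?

+0.6

The distance was about 8.5 in the first image and 9.1 in the second, so they moved 0.6 units further apart.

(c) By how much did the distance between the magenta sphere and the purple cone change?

-1.1

They were about 6.6 units apart before and 5.5 after — 1.1 units closer together.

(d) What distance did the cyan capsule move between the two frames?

2.6

From (2.1, 6.0) to (4.7, 5.8), the cyan capsule covered √(2.6² + 0.2²) ≈ 2.6 units.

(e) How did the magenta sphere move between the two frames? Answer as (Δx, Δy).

(-2.1, -0.5)

From the two frames, the magenta sphere sits at roughly (10.3, 2.5) before and (8.2, 2.0) after.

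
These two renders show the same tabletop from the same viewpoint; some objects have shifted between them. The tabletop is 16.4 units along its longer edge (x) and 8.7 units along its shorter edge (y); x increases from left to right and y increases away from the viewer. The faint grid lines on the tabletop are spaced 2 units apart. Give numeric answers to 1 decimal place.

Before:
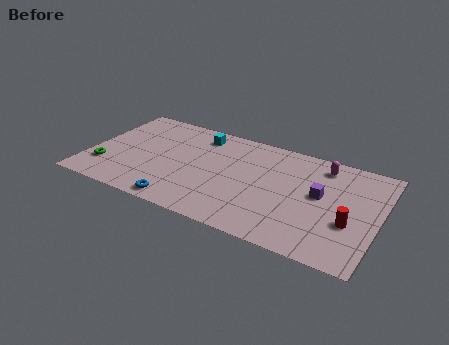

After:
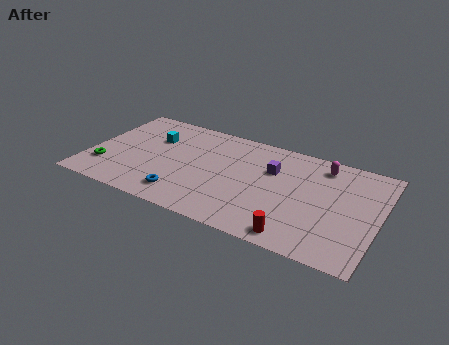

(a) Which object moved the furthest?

the red cylinder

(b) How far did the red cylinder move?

3.5

The red cylinder moved from about (14.9, 3.2) to (12.2, 1.0), a distance of √(2.7² + 2.2²) ≈ 3.5.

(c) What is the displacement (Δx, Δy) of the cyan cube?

(-2.5, -1.3)

From the two frames, the cyan cube sits at roughly (5.9, 7.2) before and (3.4, 5.9) after.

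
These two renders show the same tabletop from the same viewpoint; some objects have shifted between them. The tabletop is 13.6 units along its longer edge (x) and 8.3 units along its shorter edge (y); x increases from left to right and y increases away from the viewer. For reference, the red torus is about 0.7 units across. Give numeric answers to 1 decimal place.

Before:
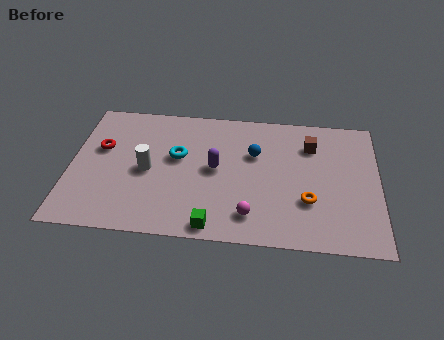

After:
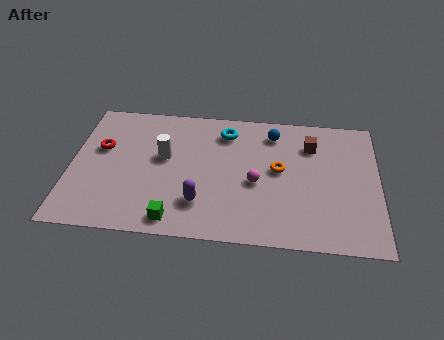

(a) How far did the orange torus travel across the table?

2.2

From (10.5, 2.7) to (9.2, 4.5), the orange torus covered √(1.3² + 1.8²) ≈ 2.2 units.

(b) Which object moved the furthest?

the cyan torus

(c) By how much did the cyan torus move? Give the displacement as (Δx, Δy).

(2.1, 1.8)

The cyan torus was at about (4.7, 4.9) and moved to about (6.8, 6.7).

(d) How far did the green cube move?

1.7

The green cube moved from about (6.4, 0.8) to (4.7, 1.0), a distance of √(1.7² + 0.2²) ≈ 1.7.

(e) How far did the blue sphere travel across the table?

1.6

The blue sphere moved from about (8.1, 5.4) to (8.9, 6.8), a distance of √(0.8² + 1.4²) ≈ 1.6.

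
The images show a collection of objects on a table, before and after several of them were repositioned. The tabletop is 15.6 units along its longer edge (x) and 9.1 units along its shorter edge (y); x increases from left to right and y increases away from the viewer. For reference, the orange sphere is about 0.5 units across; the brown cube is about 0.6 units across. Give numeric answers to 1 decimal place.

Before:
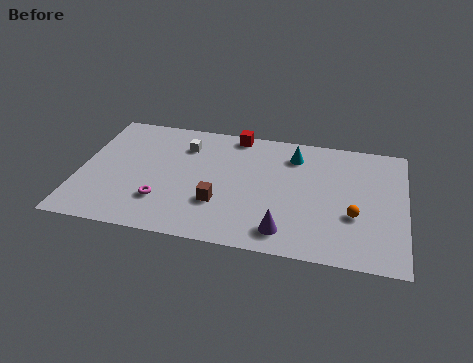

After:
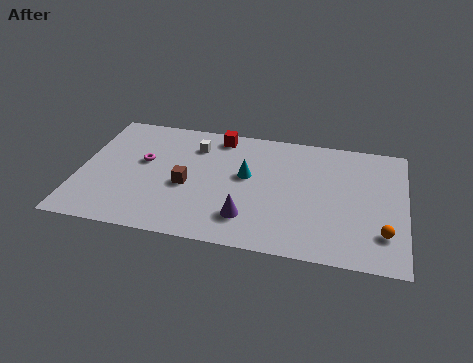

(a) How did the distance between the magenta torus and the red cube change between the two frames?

-2.2

They were about 6.6 units apart before and 4.4 after — 2.2 units closer together.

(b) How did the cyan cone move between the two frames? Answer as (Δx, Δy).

(-2.2, -2.0)

The cyan cone was at about (10.2, 7.2) and moved to about (8.0, 5.2).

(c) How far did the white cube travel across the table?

0.5

The white cube moved from about (4.9, 6.9) to (5.4, 7.0), a distance of √(0.5² + 0.1²) ≈ 0.5.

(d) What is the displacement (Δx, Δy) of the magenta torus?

(-1.1, 2.8)

The magenta torus started near (4.1, 2.5) and ended near (3.0, 5.3).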